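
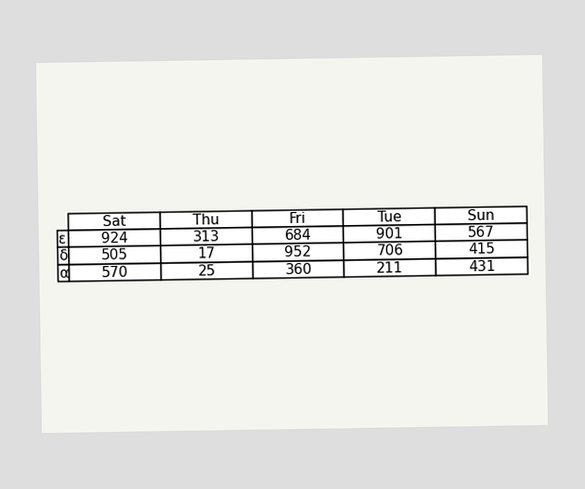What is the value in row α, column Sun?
The (α, Sun) cell reads 431.

431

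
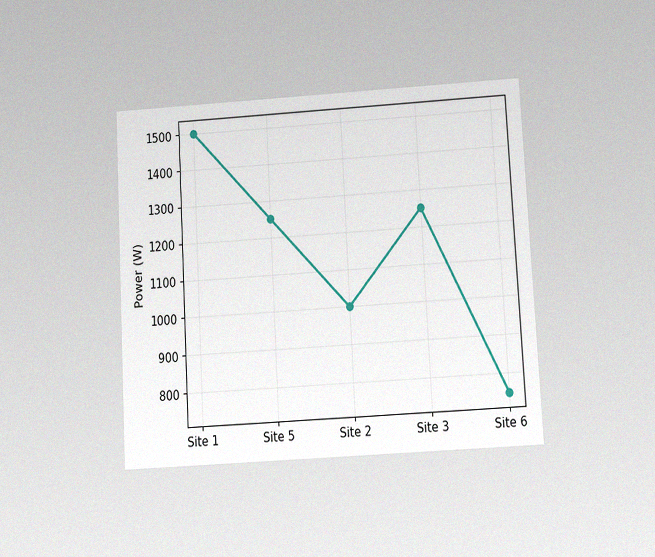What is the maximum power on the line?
1500W

The chart is tilted about 3° counter-clockwise and viewed at a slight angle, with some photo noise. The highest point is at Site 1, and reading across to the y-axis gives 1500W.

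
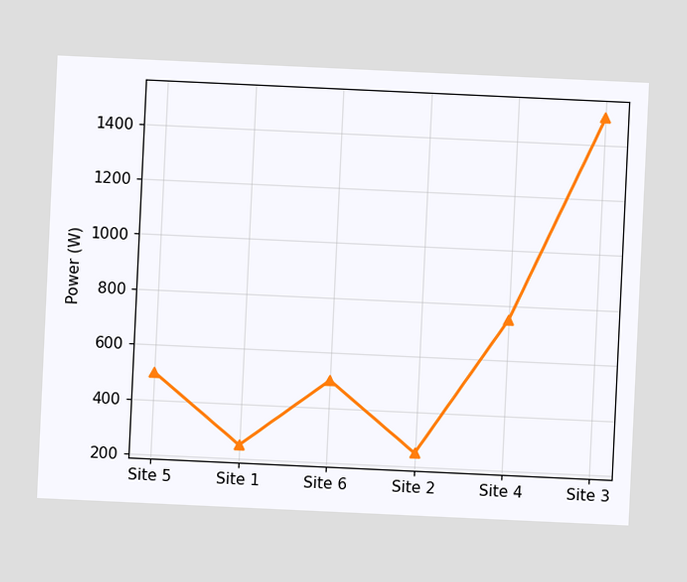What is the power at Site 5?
The chart is tilted about 3° clockwise. At Site 5, the line is at 500W.

500W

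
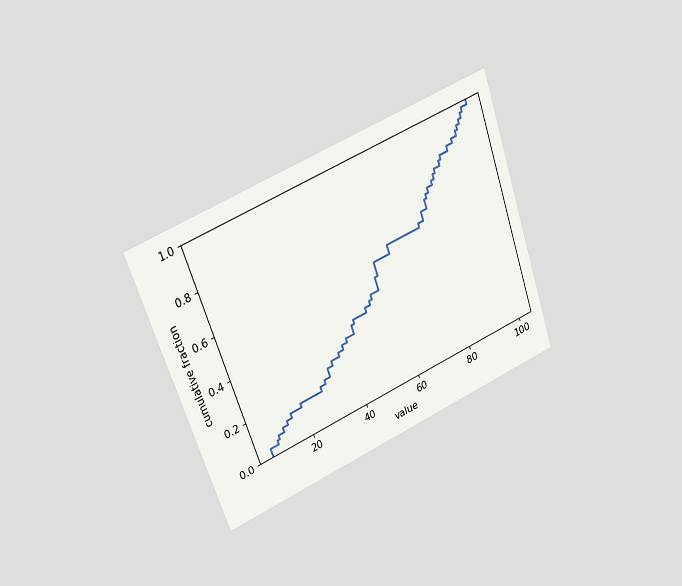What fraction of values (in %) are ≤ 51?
42%

The chart is tilted about 19° counter-clockwise and viewed slightly from the left. At x=51 the ECDF step is at 42%.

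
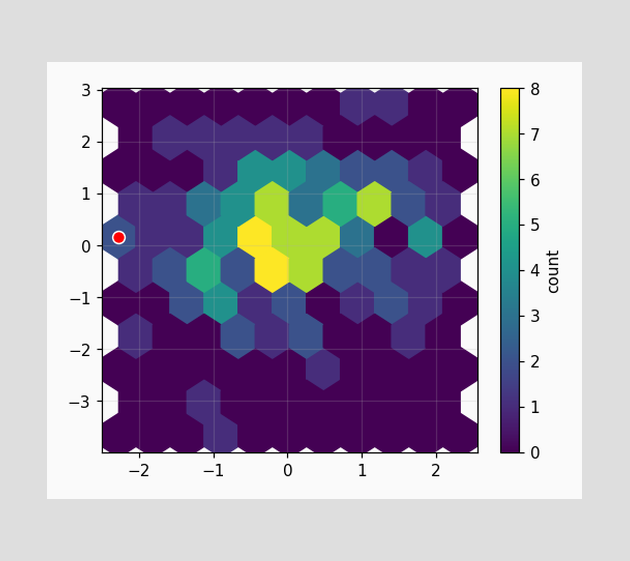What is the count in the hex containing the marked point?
2

The marked hex reads 2 on the colorbar.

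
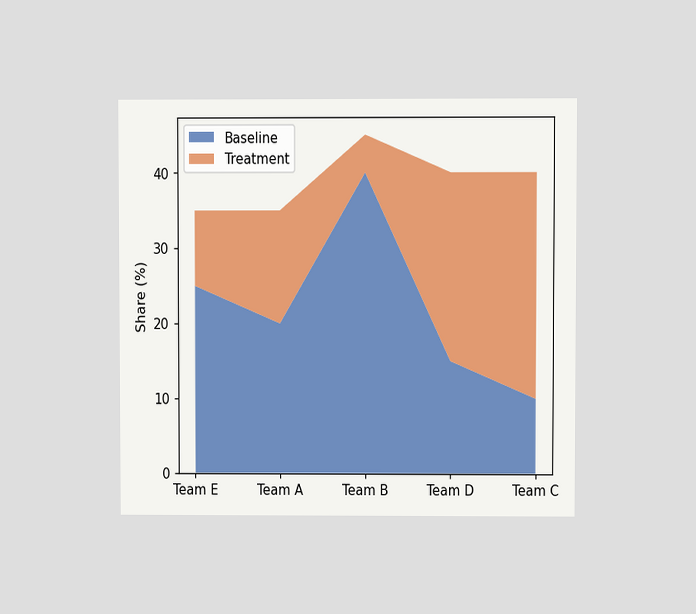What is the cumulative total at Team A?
35%

The chart is viewed at a slight angle. The stacked total at Team A reaches 35%.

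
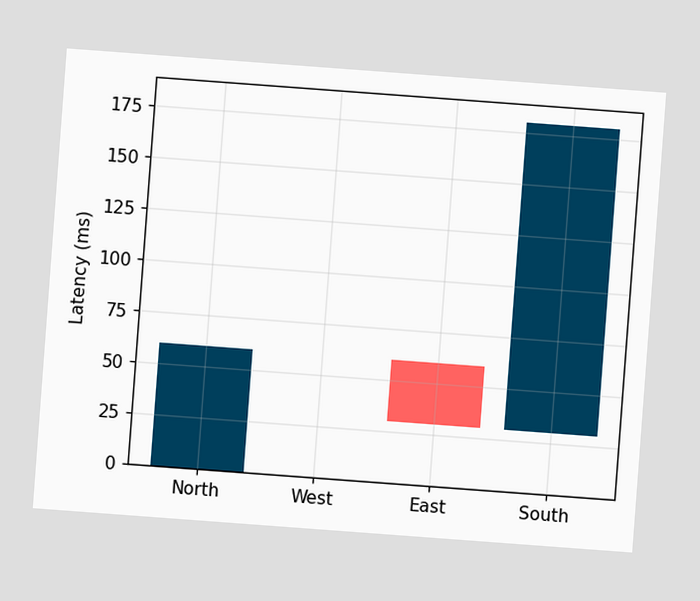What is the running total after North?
60ms

The chart is tilted about 4° clockwise. After North the running total reaches 60ms.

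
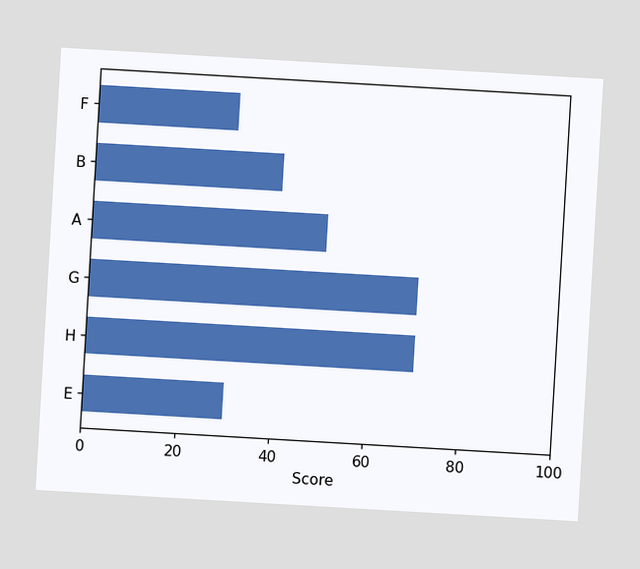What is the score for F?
30

The chart is tilted about 3° clockwise. Reading along the chart's x-axis, the F bar reaches 30.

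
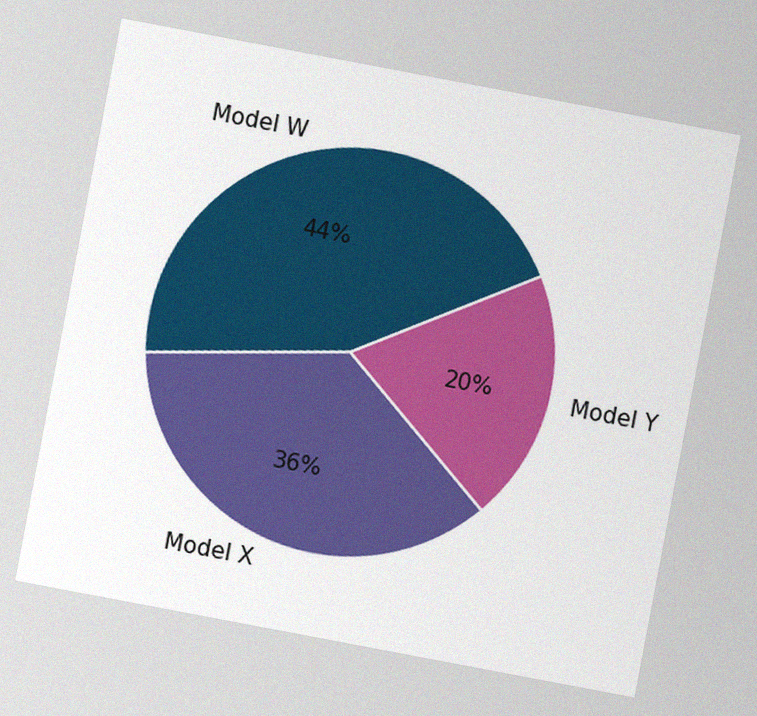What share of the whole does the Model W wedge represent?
44%

The chart is tilted about 11° clockwise, with some photo noise. The Model W slice takes up 44% of the pie.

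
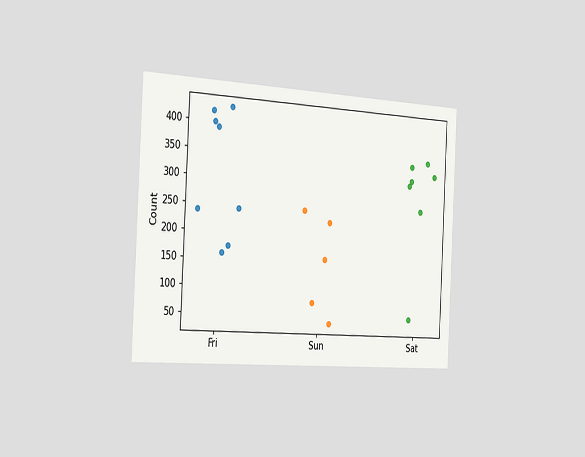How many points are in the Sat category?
The chart is tilted about 3° clockwise and viewed slightly from the left. Counting the markers in the Sat column gives 7.

7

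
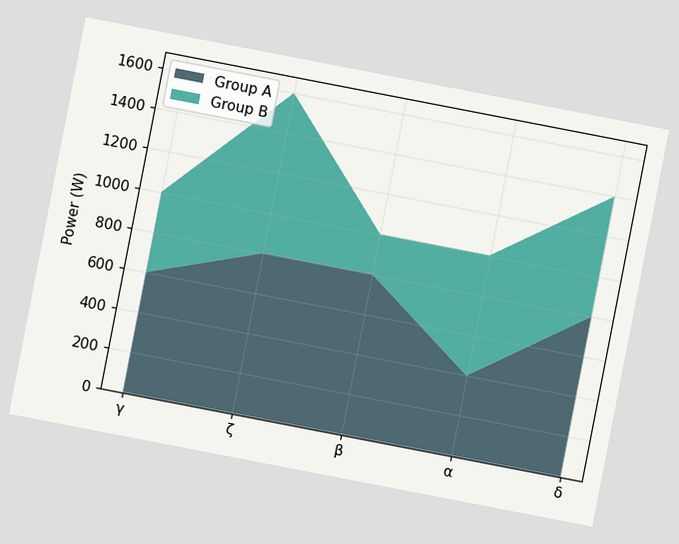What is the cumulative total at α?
1000W

The chart is tilted about 11° clockwise. The stacked total at α reaches 1000W.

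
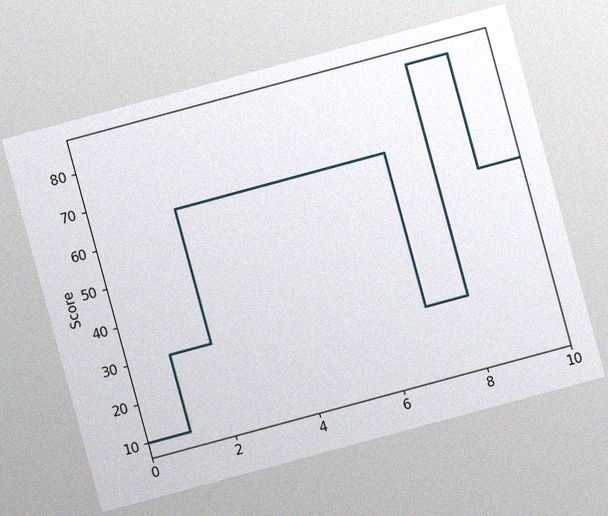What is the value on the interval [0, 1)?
The chart is tilted about 15° counter-clockwise, with some photo noise. On [0, 1) the step sits at 10.

10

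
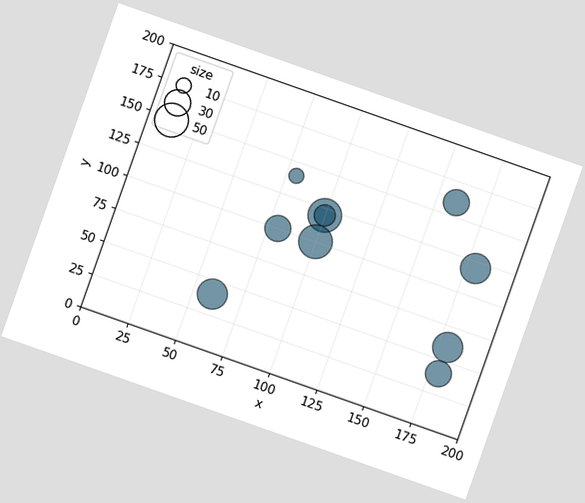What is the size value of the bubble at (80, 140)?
10

The chart is tilted about 19° clockwise. Matching the bubble at (80, 140) against the size legend gives 10.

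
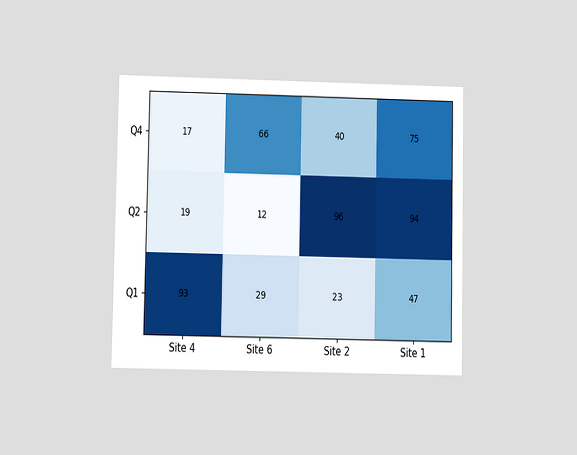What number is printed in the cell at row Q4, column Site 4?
17

The chart is viewed at a slight angle. The (Q4, Site 4) cell reads 17.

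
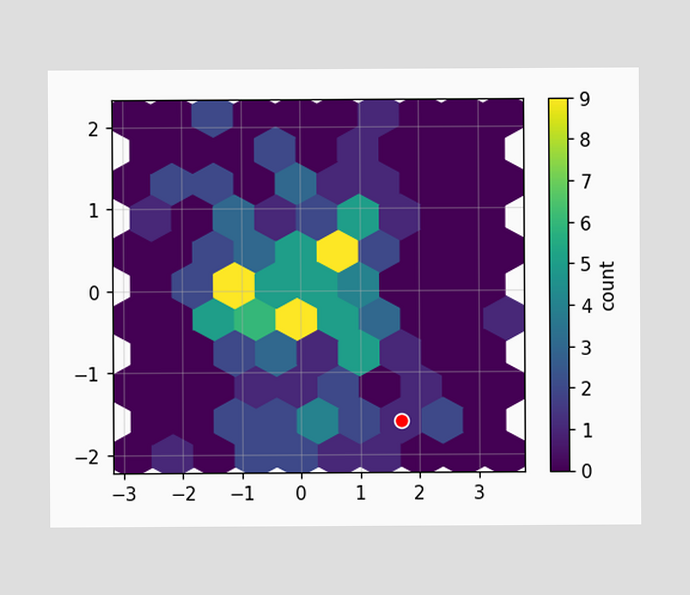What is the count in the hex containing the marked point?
The marked hex reads 1 on the colorbar.

1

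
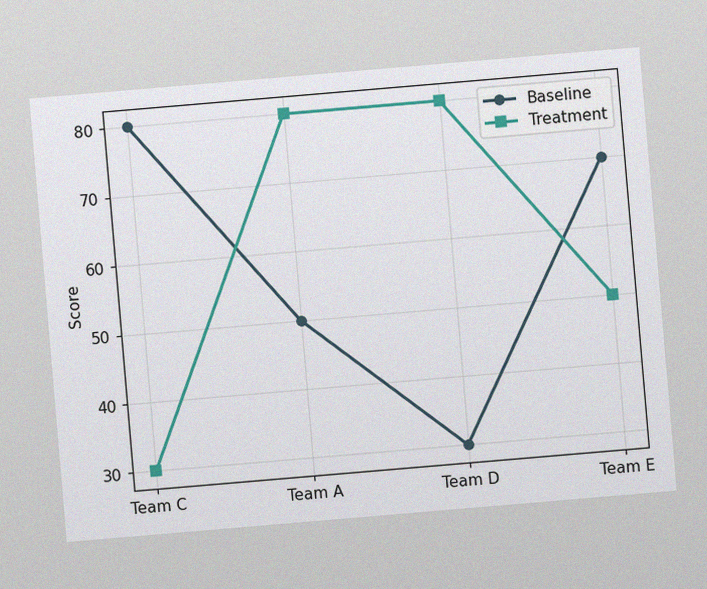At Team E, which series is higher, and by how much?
Baseline, by 20

The chart is tilted about 5° counter-clockwise, with some photo noise. At Team E, Baseline sits above the other line by 20.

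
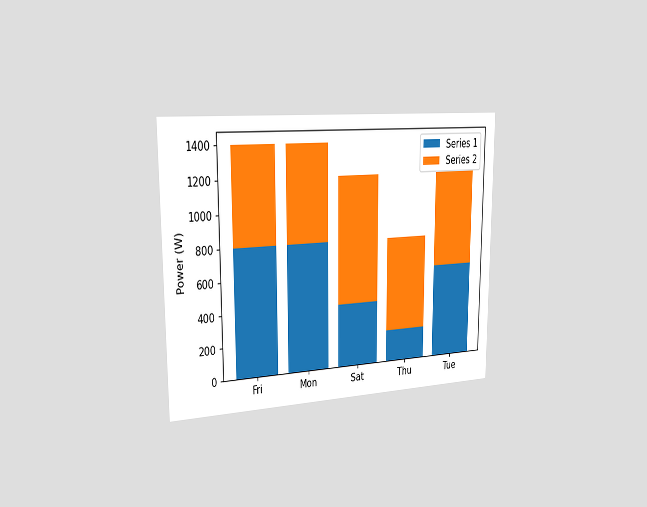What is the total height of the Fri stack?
The chart is viewed slightly from the left. The Fri stack's top reaches 1400W on the y-axis.

1400W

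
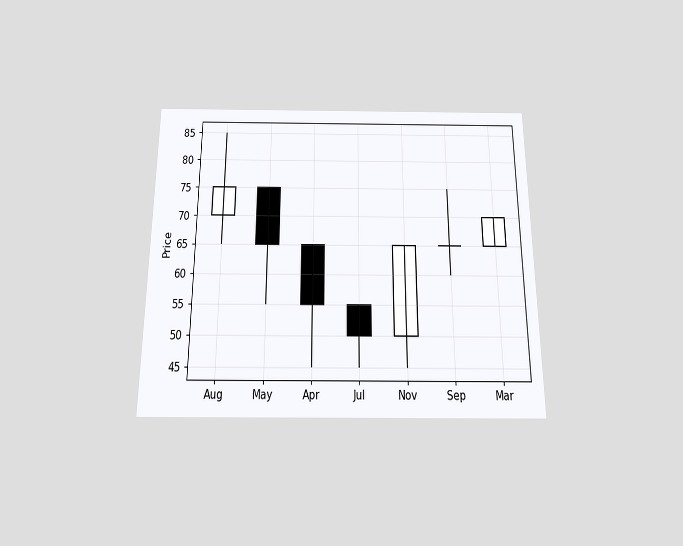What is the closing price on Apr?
The chart is viewed slightly from below. The Apr candle closes at 55.

55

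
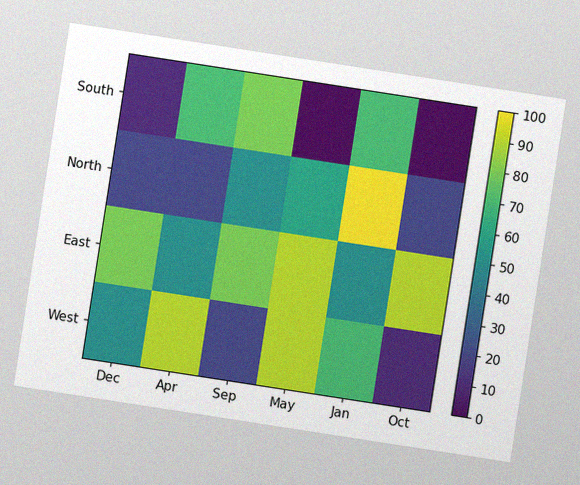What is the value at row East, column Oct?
The chart is tilted about 9° clockwise, with some photo noise. Matching cell (East, Oct) against the colorbar gives 90.

90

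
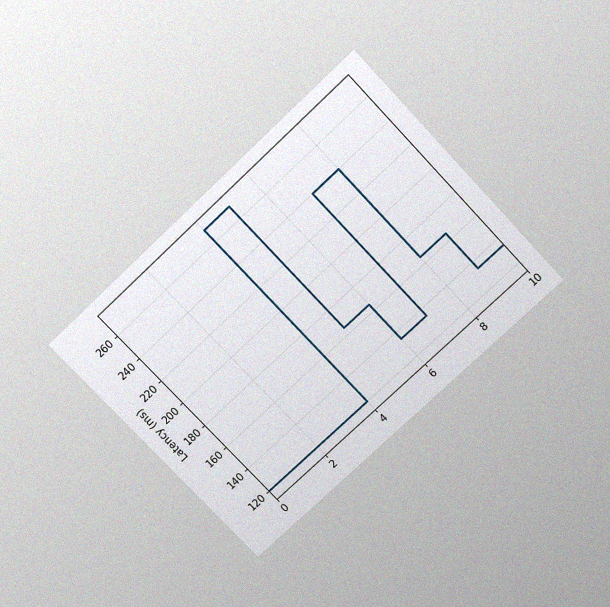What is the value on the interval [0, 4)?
The chart is tilted about 43° counter-clockwise and viewed slightly from above, with some photo noise. On [0, 4) the step sits at 120ms.

120ms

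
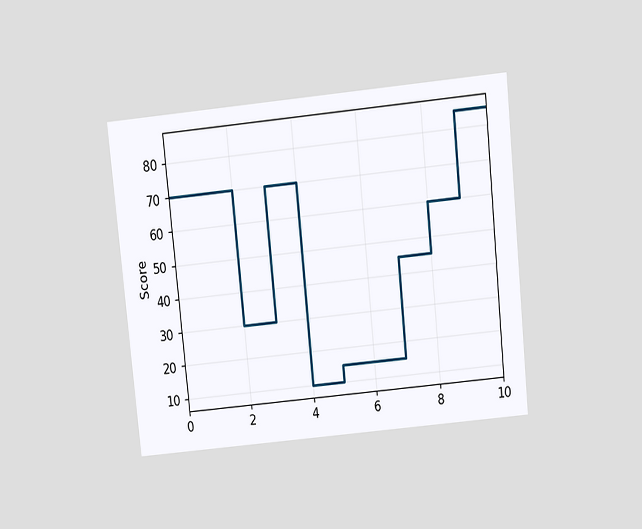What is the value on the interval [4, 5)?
The chart is tilted about 6° counter-clockwise and viewed slightly from above. On [4, 5) the step sits at 10.

10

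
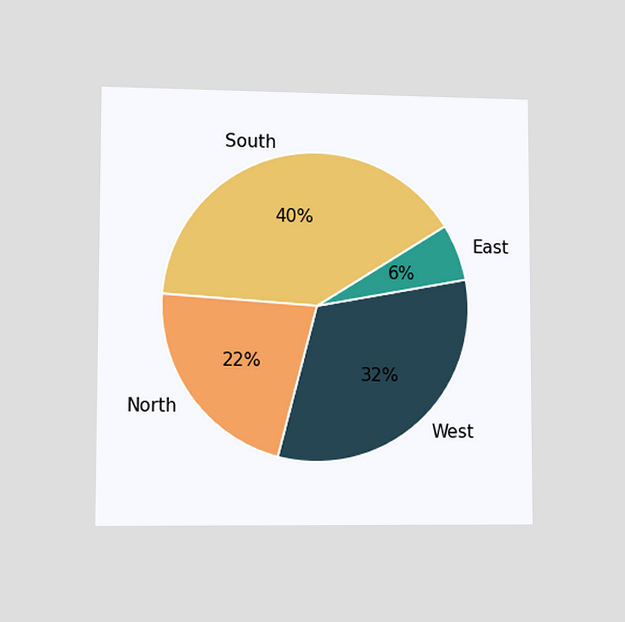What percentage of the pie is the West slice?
The chart is viewed at a slight angle. The West slice takes up 32% of the pie.

32%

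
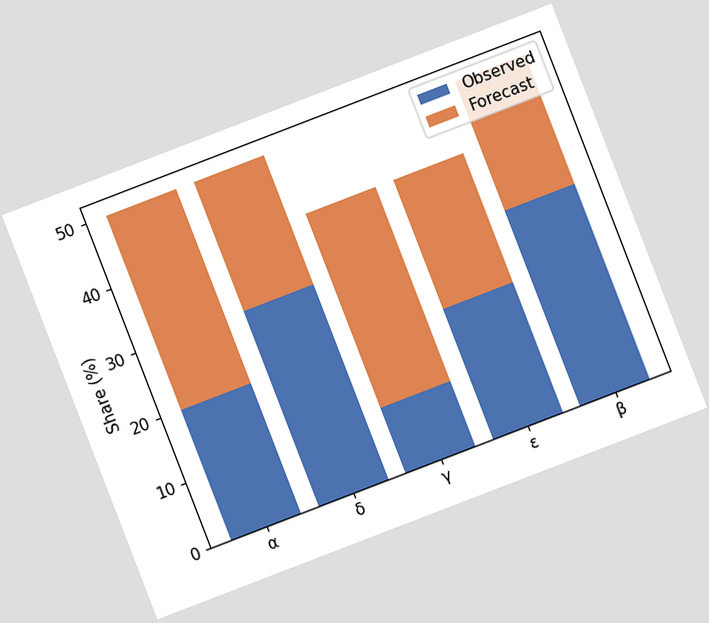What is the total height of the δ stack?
The chart is tilted about 21° counter-clockwise. The δ stack's top reaches 50% on the y-axis.

50%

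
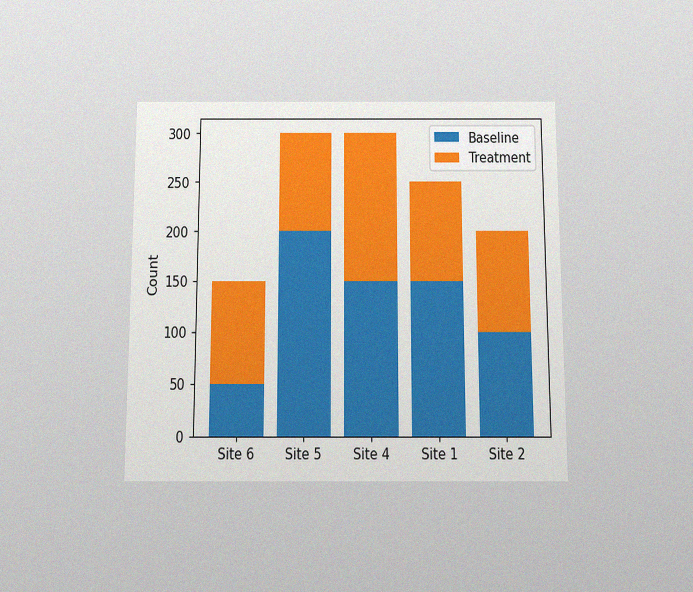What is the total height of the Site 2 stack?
The chart is viewed slightly from below, with some photo noise. The Site 2 stack's top reaches 200 on the y-axis.

200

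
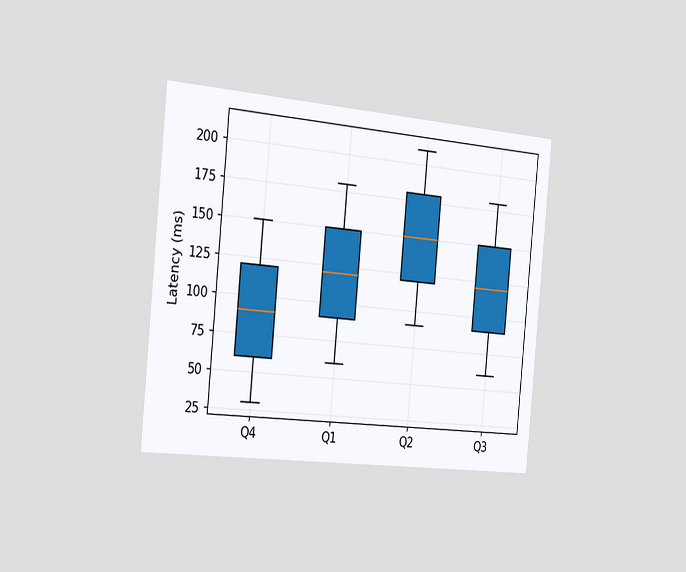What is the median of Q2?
The chart is tilted about 5° clockwise and viewed slightly from the left. The median line in the Q2 box sits at 150ms.

150ms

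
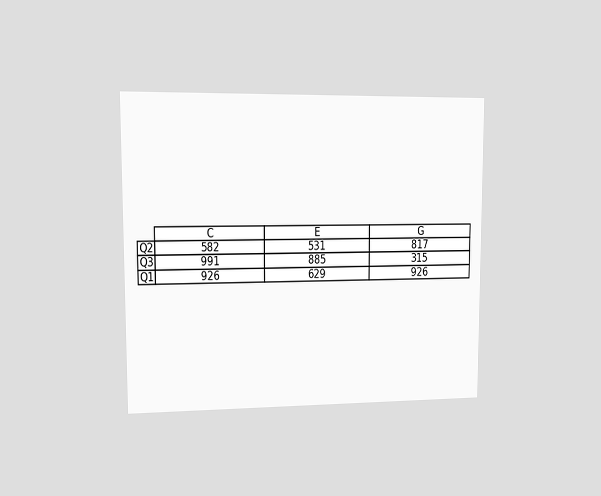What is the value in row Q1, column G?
The chart is viewed at a slight angle. The (Q1, G) cell reads 926.

926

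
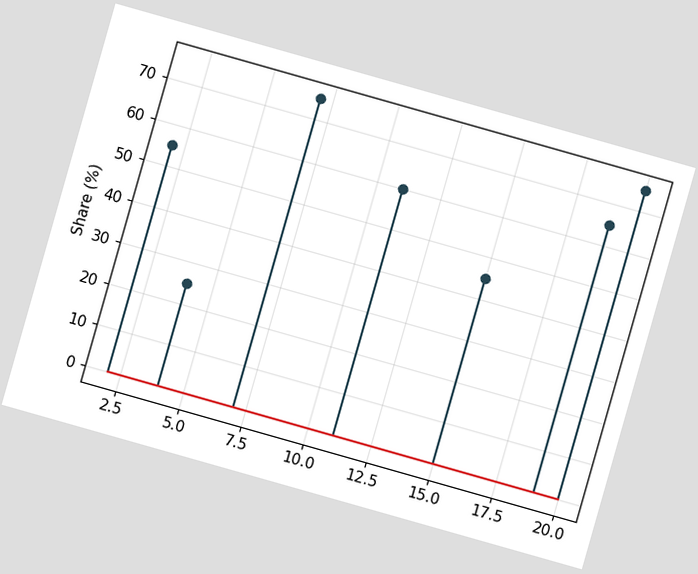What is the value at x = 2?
The chart is tilted about 16° clockwise. The stem at x=2 reaches 55%.

55%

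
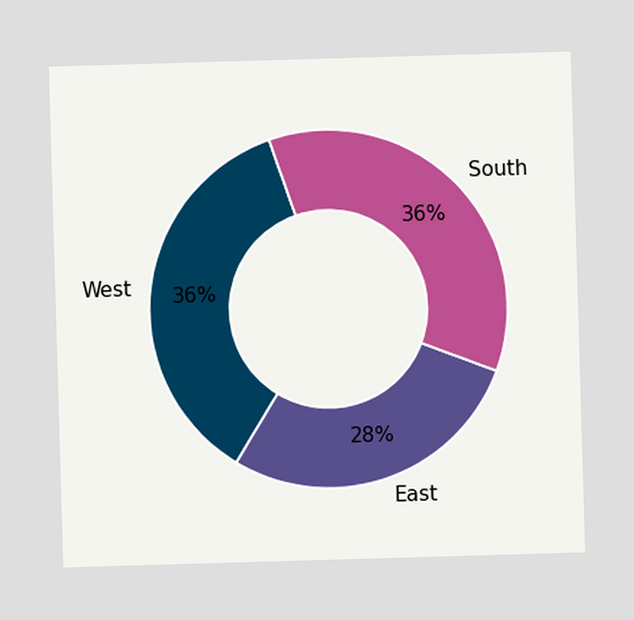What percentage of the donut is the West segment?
The West segment takes up 36% of the ring.

36%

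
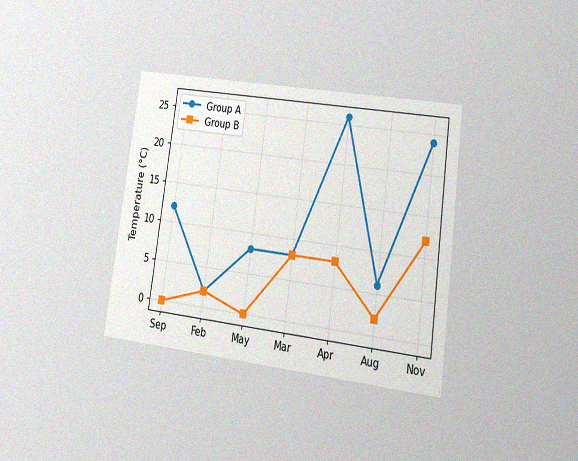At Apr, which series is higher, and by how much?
Group A, by 18°C

The chart is tilted about 8° clockwise and viewed at a slight angle, with some photo noise. At Apr, Group A sits above the other line by 18°C.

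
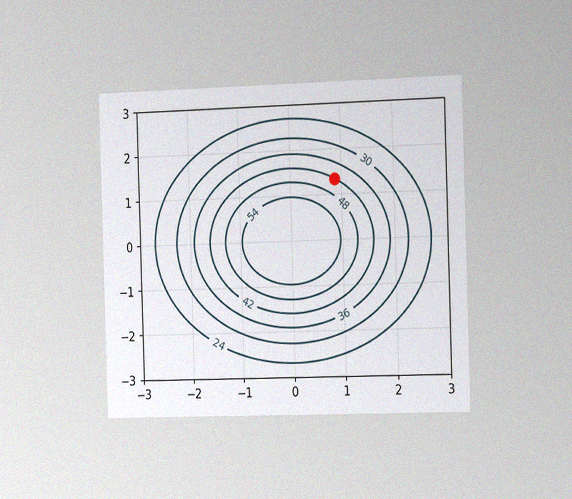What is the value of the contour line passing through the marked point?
42

The chart is viewed slightly from the right, with some photo noise. The marked point sits on the contour labelled 42.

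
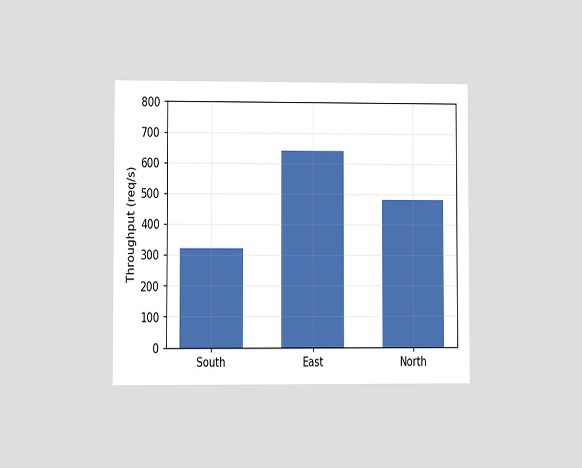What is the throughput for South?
320req/s

The chart is viewed at a slight angle. Reading along the chart's y-axis, the South bar reaches 320req/s.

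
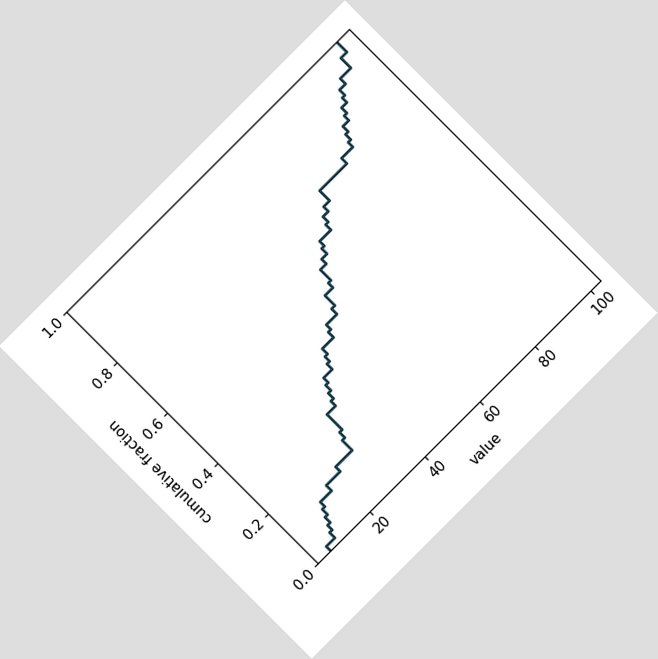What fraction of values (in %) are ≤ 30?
28%

The chart is tilted about 45° counter-clockwise. At x=30 the ECDF step is at 28%.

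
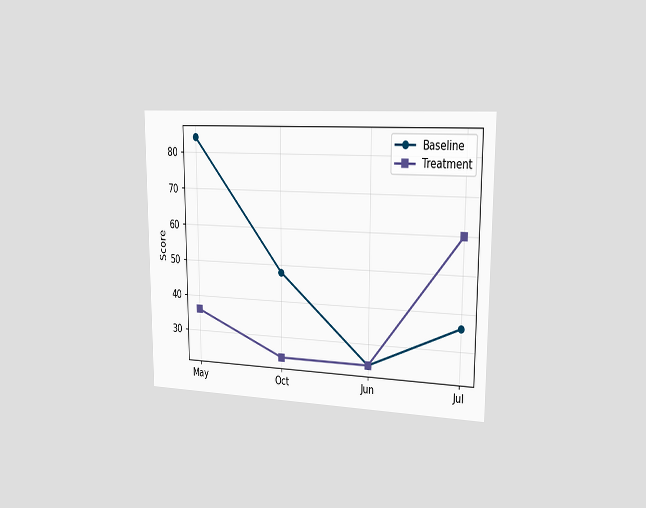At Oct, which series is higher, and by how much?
The chart is viewed slightly from the right. At Oct, Baseline sits above the other line by 24.

Baseline, by 24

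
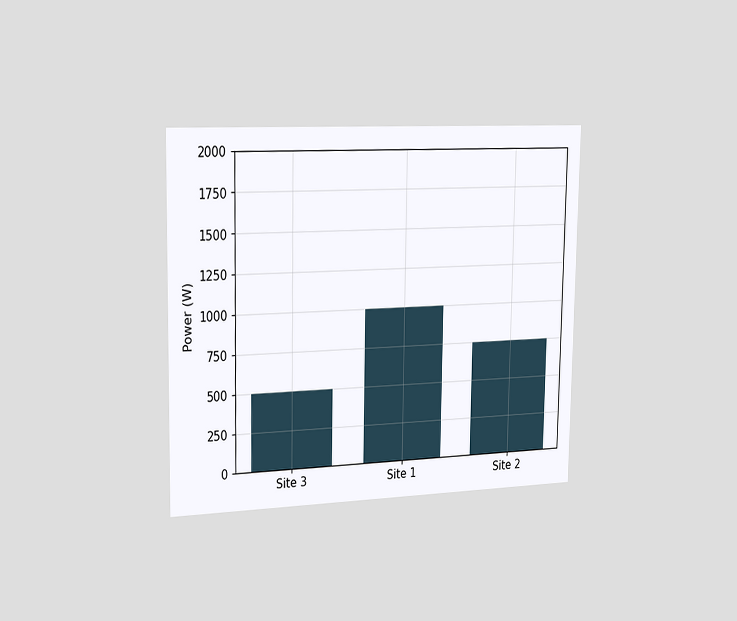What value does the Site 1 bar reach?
The chart is viewed slightly from the left. Reading along the chart's y-axis, the Site 1 bar reaches 1000W.

1000W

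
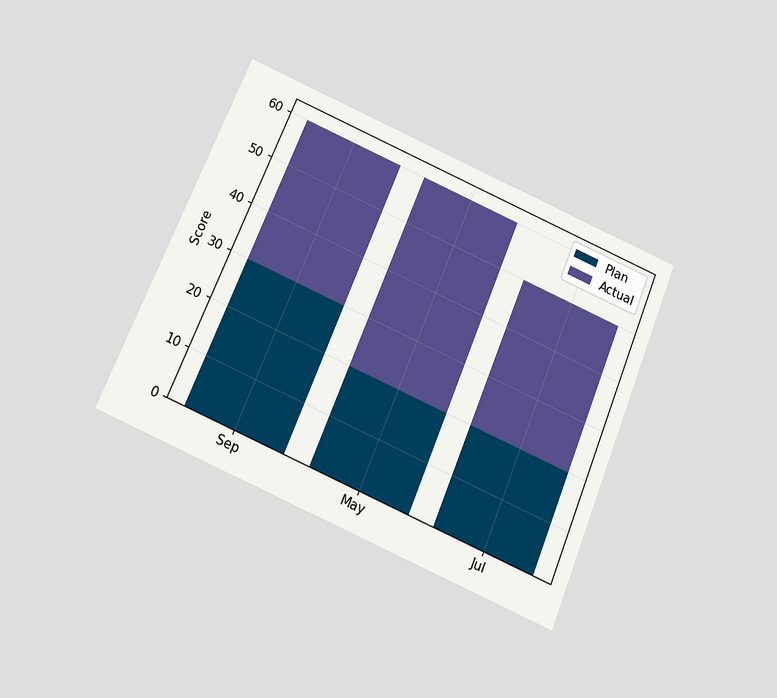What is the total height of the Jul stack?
The chart is tilted about 23° clockwise and viewed slightly from below. The Jul stack's top reaches 50 on the y-axis.

50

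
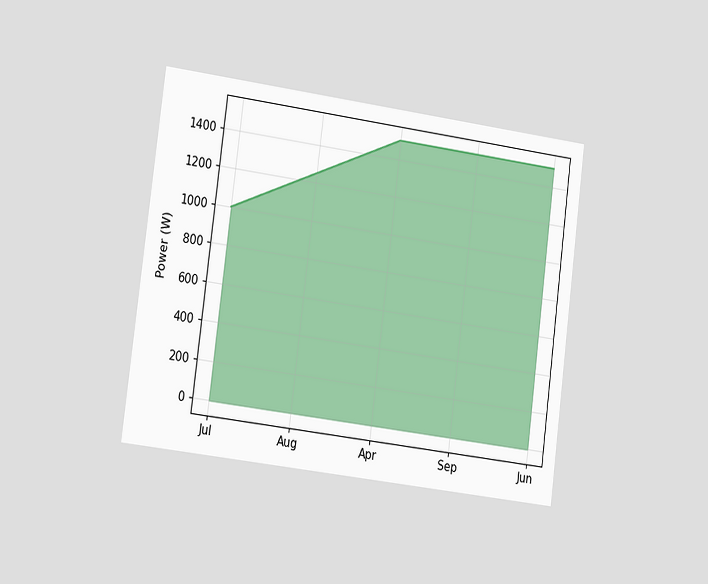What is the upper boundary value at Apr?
1500W

The chart is tilted about 7° clockwise and viewed slightly from the left. At Apr the upper boundary is at 1500W.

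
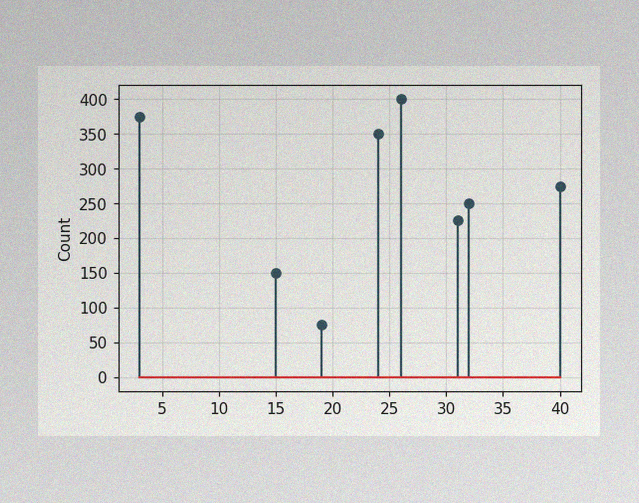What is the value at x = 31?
225

The image has some photo noise and uneven lighting. The stem at x=31 reaches 225.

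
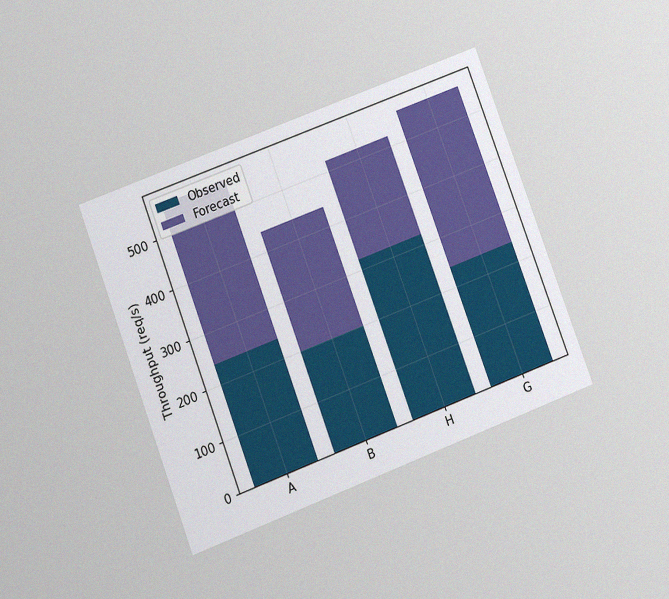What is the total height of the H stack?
The chart is tilted about 21° counter-clockwise and viewed at a slight angle, with some photo noise. The H stack's top reaches 520req/s on the y-axis.

520req/s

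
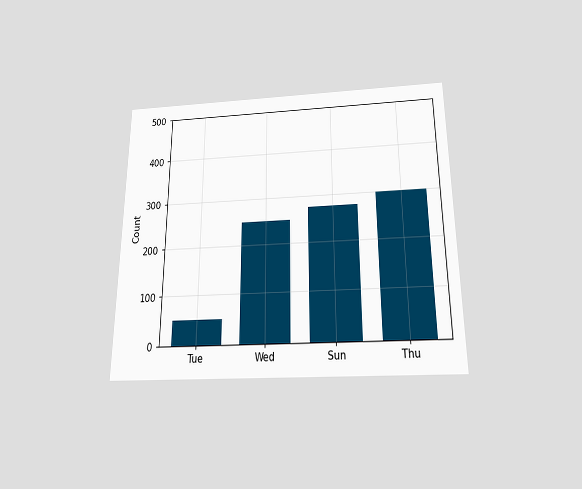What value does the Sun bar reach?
The chart is viewed slightly from below. Reading along the chart's y-axis, the Sun bar reaches 275.

275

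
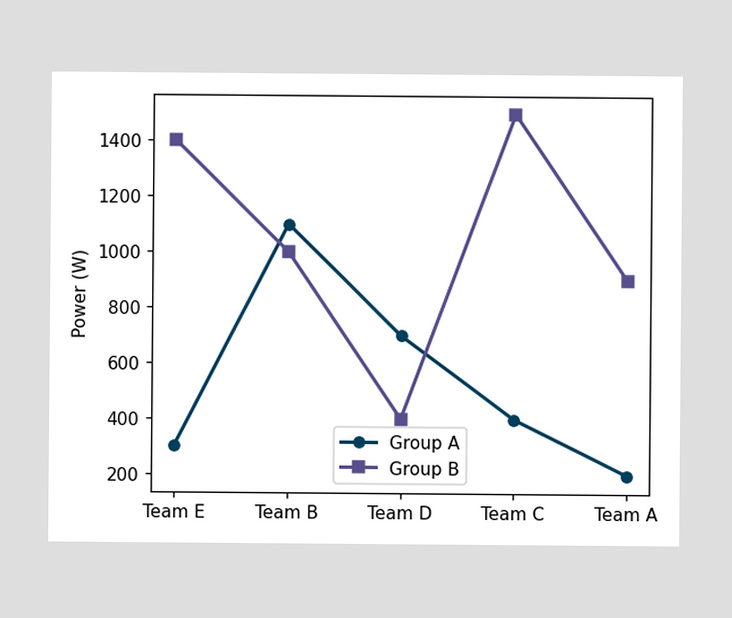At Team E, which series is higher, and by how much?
Group B, by 1100W

At Team E, Group B sits above the other line by 1100W.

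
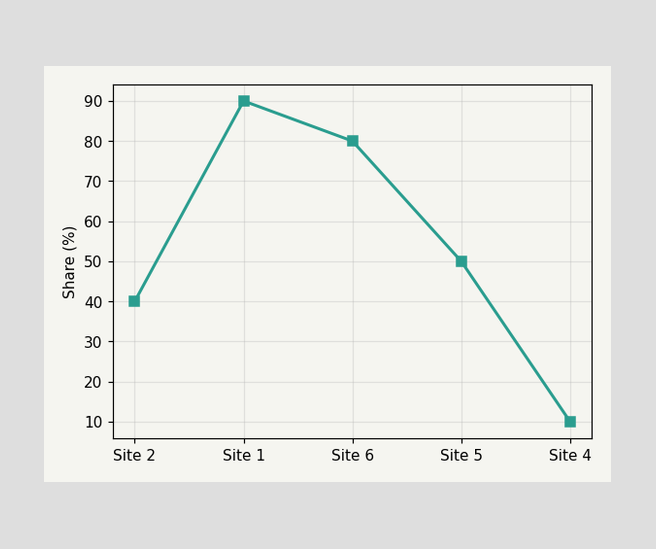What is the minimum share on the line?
The lowest point is at Site 4, and reading across to the y-axis gives 10%.

10%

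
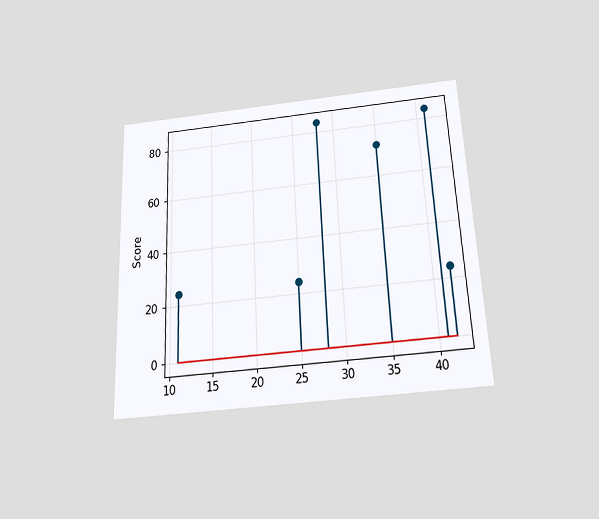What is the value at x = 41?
84

The chart is tilted about 3° counter-clockwise and viewed slightly from below. The stem at x=41 reaches 84.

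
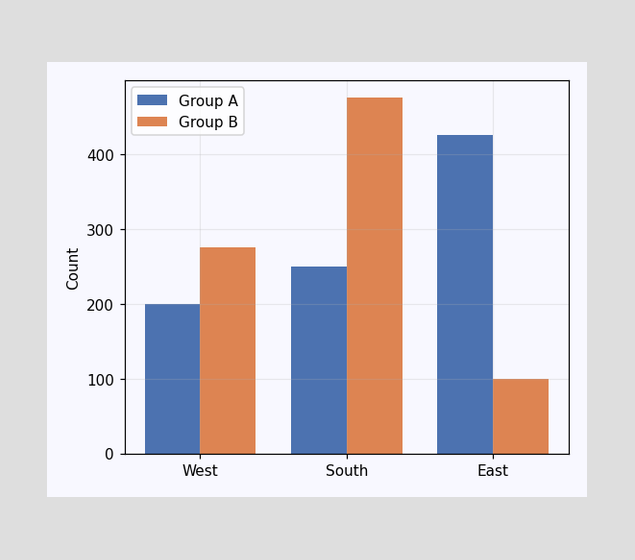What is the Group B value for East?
The Group B bar at East reaches 100 on the y-axis.

100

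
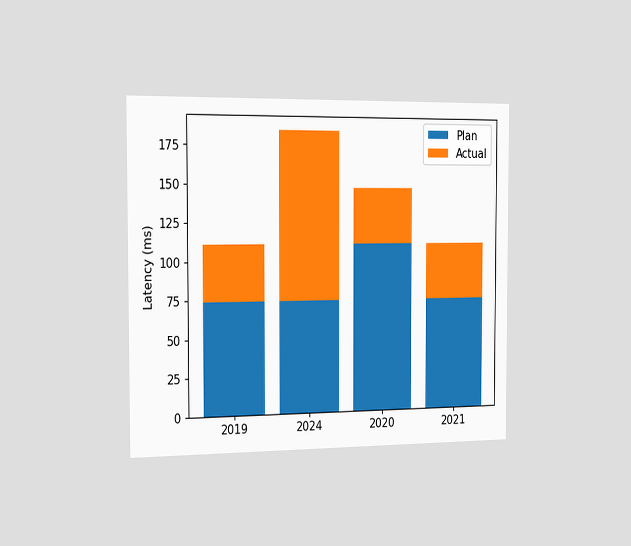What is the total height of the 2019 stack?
111ms

The chart is viewed slightly from the left. The 2019 stack's top reaches 111ms on the y-axis.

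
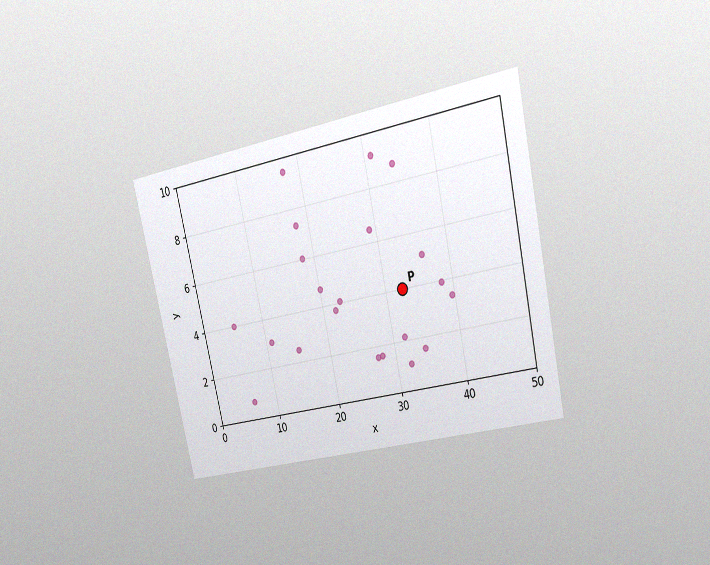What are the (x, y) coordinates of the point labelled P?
The chart is tilted about 12° counter-clockwise and viewed slightly from the right, with some photo noise. Following the gridlines from P to each axis, P sits at (32.5, 4).

(32.5, 4)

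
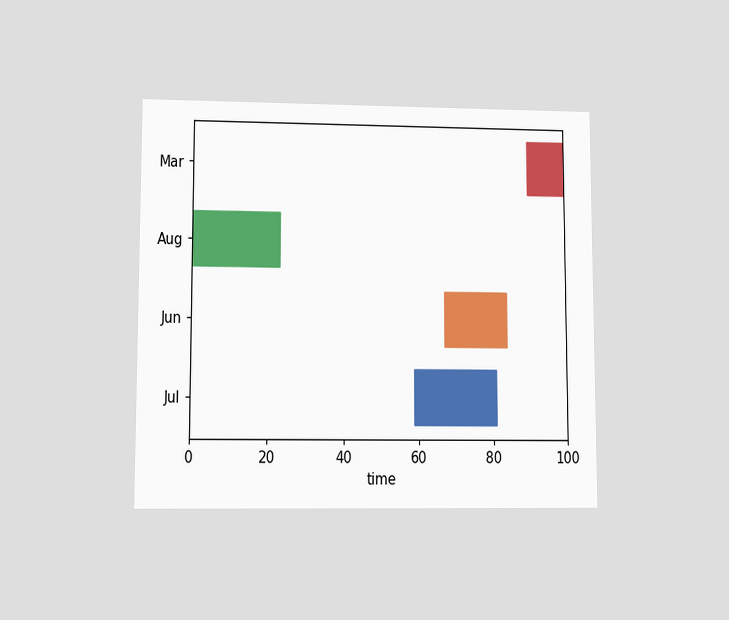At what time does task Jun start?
67

The chart is viewed at a slight angle. The Jun bar begins at t=67.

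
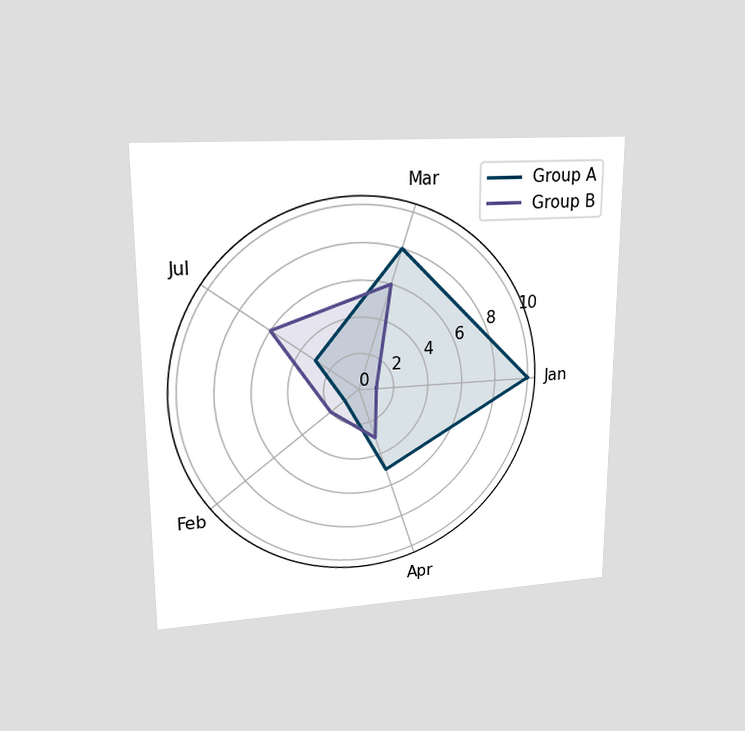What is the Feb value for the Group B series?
2

The chart is viewed at a slight angle. On the Feb axis, Group B reaches 2.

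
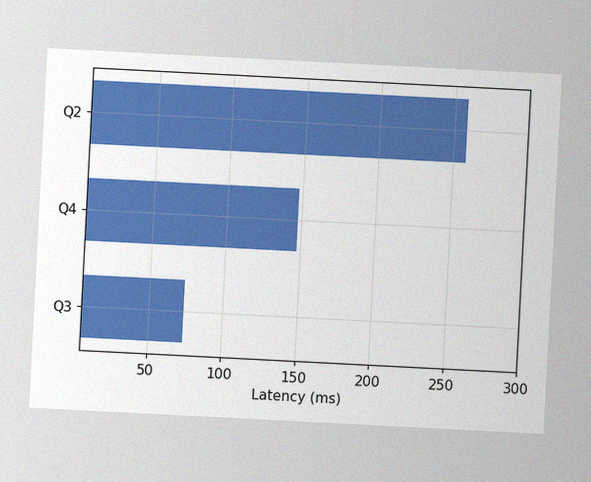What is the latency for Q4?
148ms

The chart is tilted about 3° clockwise, with some photo noise. Reading along the chart's x-axis, the Q4 bar reaches 148ms.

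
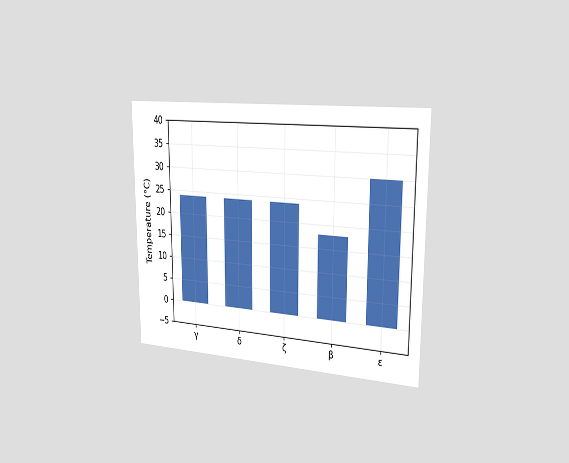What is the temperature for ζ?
24°C

The chart is viewed slightly from the right. Reading along the chart's y-axis, the ζ bar reaches 24°C.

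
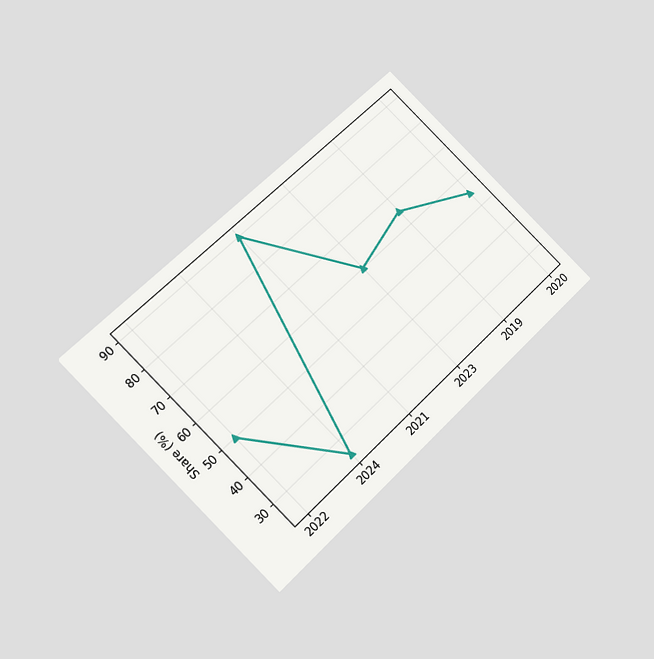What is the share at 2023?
The chart is tilted about 45° counter-clockwise and viewed at a slight angle. At 2023, the line is at 60%.

60%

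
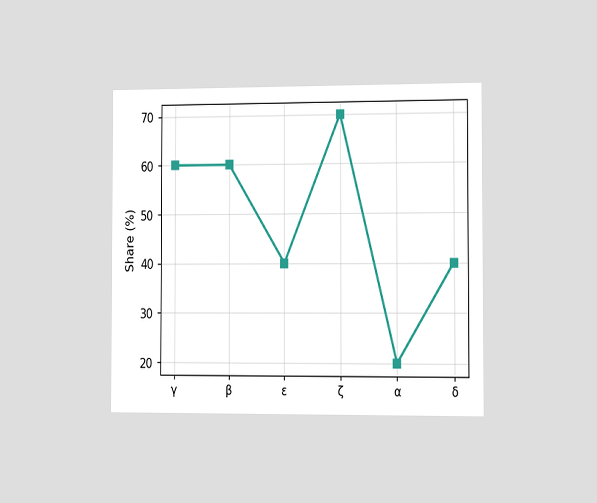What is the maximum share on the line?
The chart is viewed slightly from the right. The highest point is at ζ, and reading across to the y-axis gives 70%.

70%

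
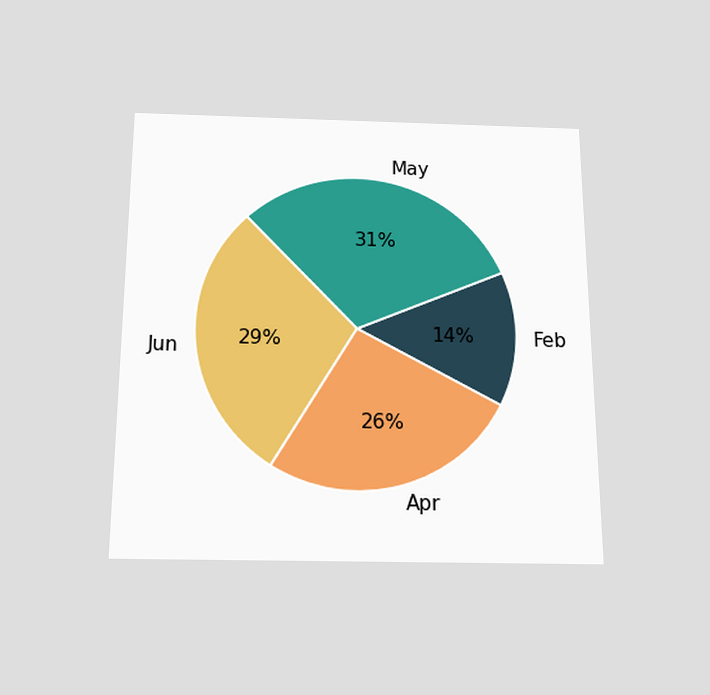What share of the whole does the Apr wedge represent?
The chart is viewed slightly from below. The Apr slice takes up 26% of the pie.

26%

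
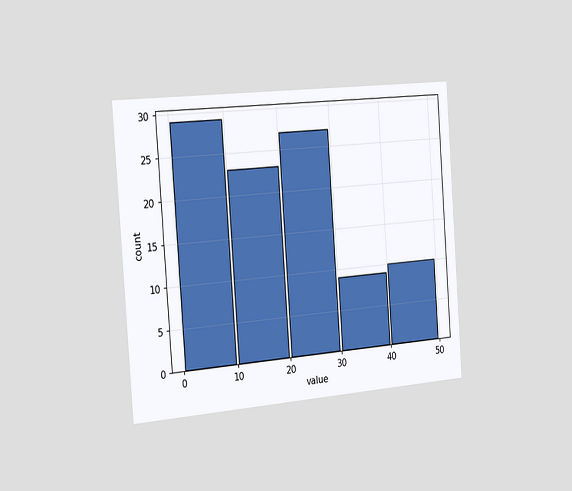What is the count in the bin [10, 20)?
The chart is tilted about 4° counter-clockwise and viewed slightly from the left. The [10, 20) bin has height 23.

23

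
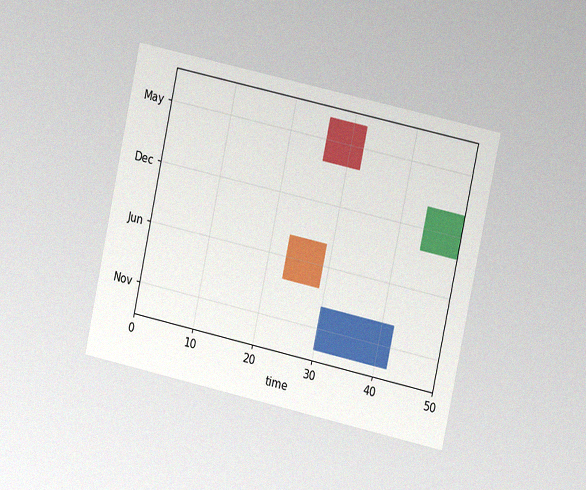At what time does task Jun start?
23

The chart is tilted about 12° clockwise and viewed slightly from the right, with some photo noise. The Jun bar begins at t=23.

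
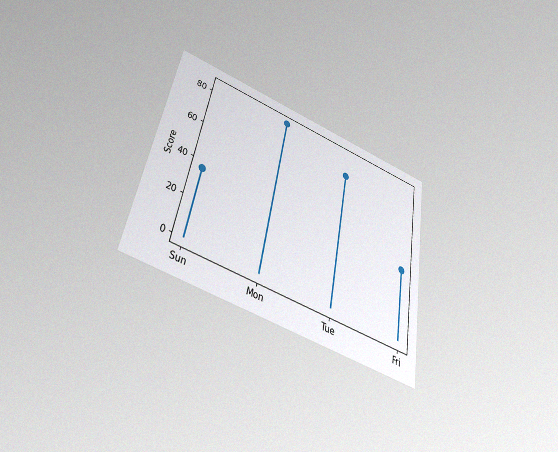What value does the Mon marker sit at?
84

The chart is tilted about 10° clockwise and viewed slightly from below, with some photo noise. The Mon marker sits at 84.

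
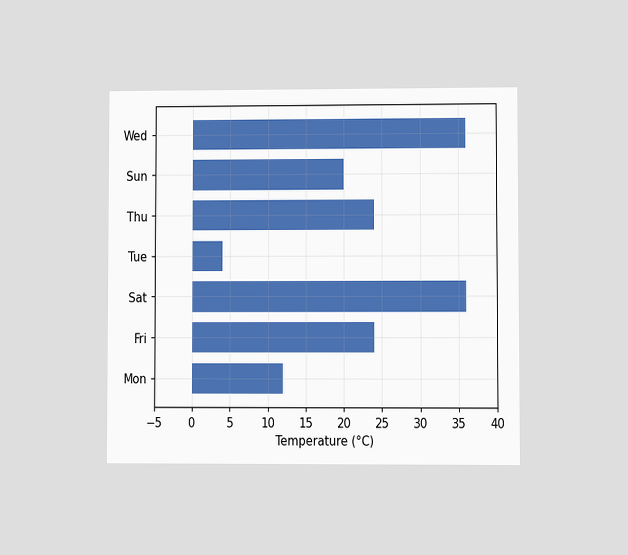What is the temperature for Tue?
4°C

The chart is viewed at a slight angle. Reading along the chart's x-axis, the Tue bar reaches 4°C.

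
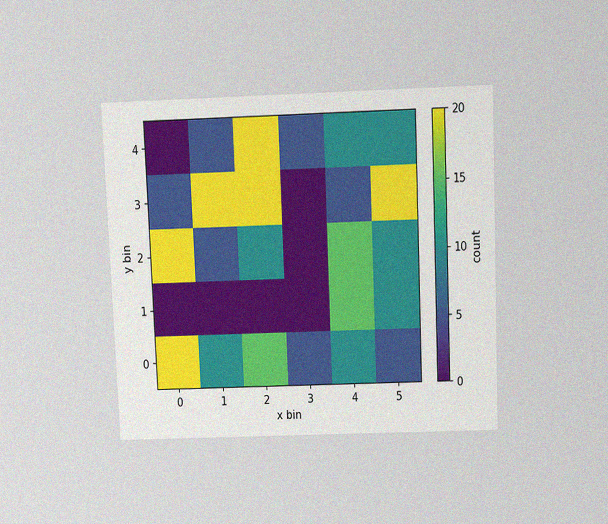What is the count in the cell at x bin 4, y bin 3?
5

The chart is tilted about 2° counter-clockwise and viewed slightly from above, with some photo noise. Matching the cell (4, 3) against the colorbar gives 5.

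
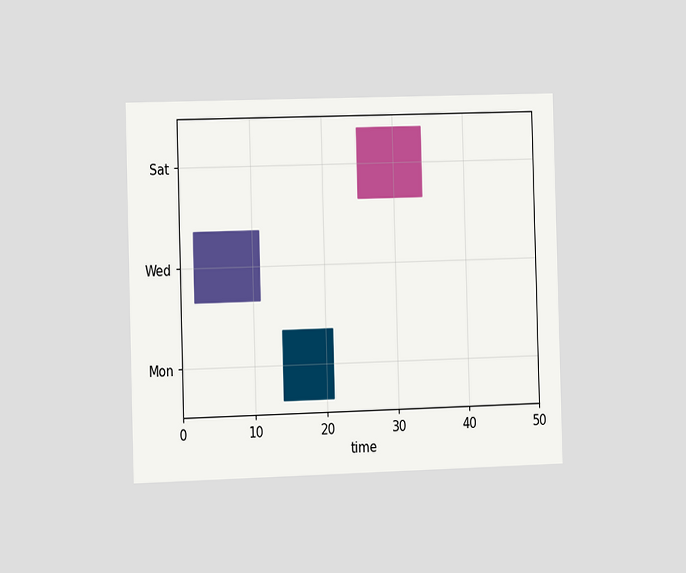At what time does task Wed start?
The chart is viewed at a slight angle. The Wed bar begins at t=2.

2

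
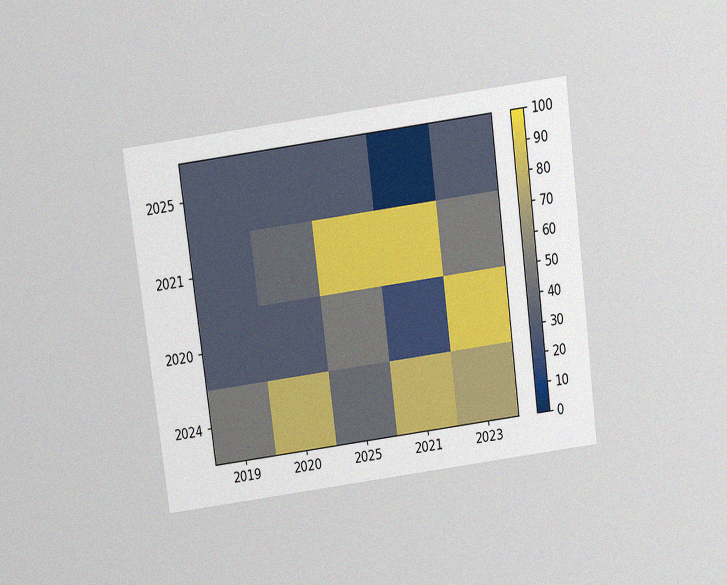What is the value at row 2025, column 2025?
The chart is tilted about 7° counter-clockwise and viewed slightly from above, with some photo noise. Matching cell (2025, 2025) against the colorbar gives 30.

30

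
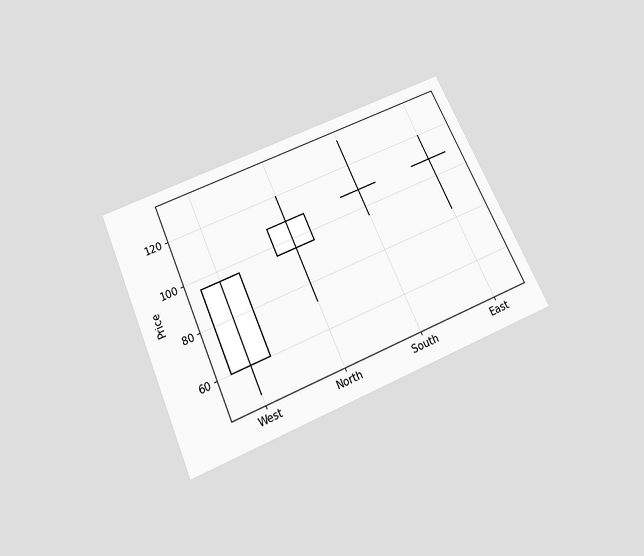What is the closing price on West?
96

The chart is tilted about 24° counter-clockwise and viewed slightly from below. The West candle closes at 96.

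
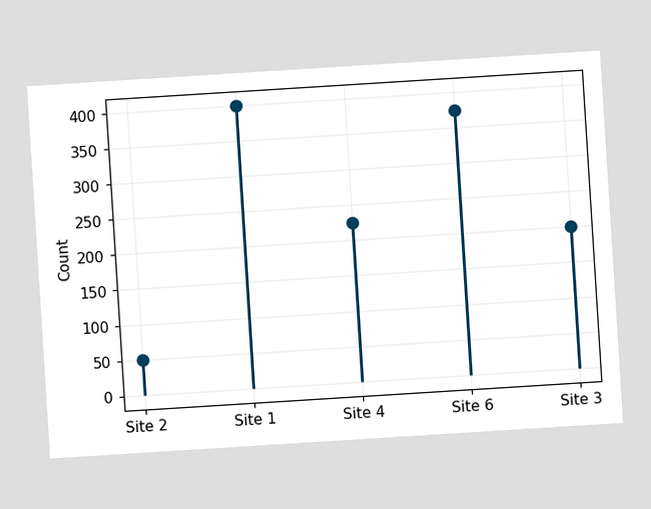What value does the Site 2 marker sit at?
50

The chart is tilted about 4° counter-clockwise. The Site 2 marker sits at 50.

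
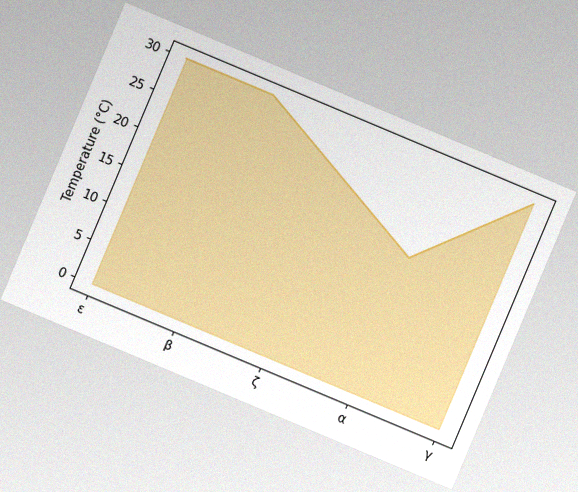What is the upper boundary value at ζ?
The chart is tilted about 23° clockwise, with some photo noise. At ζ the upper boundary is at 24°C.

24°C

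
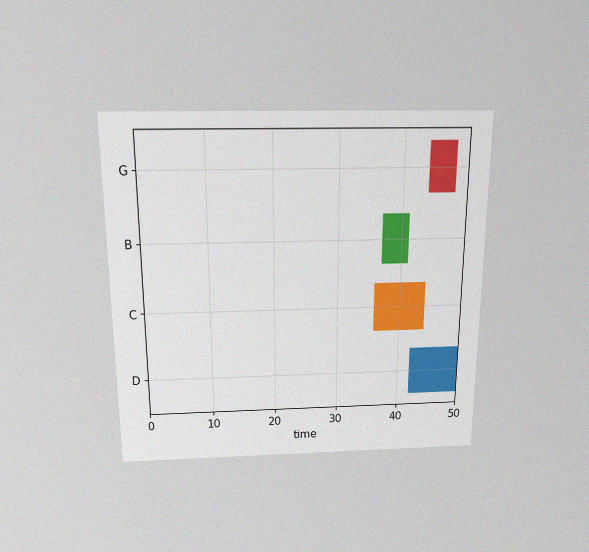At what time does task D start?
42

The chart is viewed slightly from above, with some photo noise. The D bar begins at t=42.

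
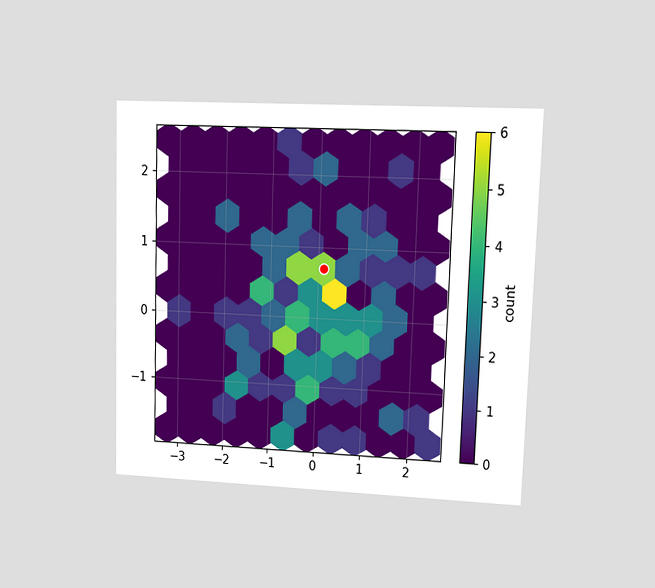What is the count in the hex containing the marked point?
5

The chart is viewed at a slight angle. The marked hex reads 5 on the colorbar.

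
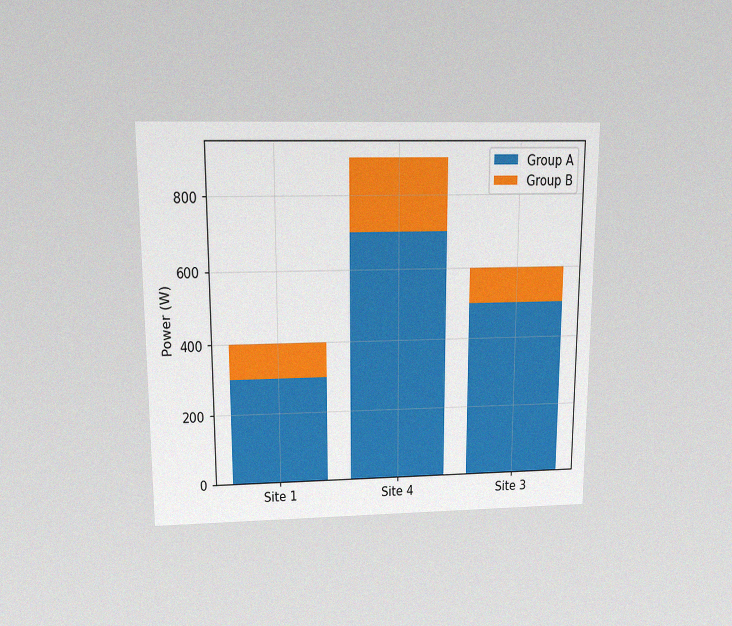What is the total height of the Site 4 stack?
900W

The chart is viewed slightly from above, with some photo noise. The Site 4 stack's top reaches 900W on the y-axis.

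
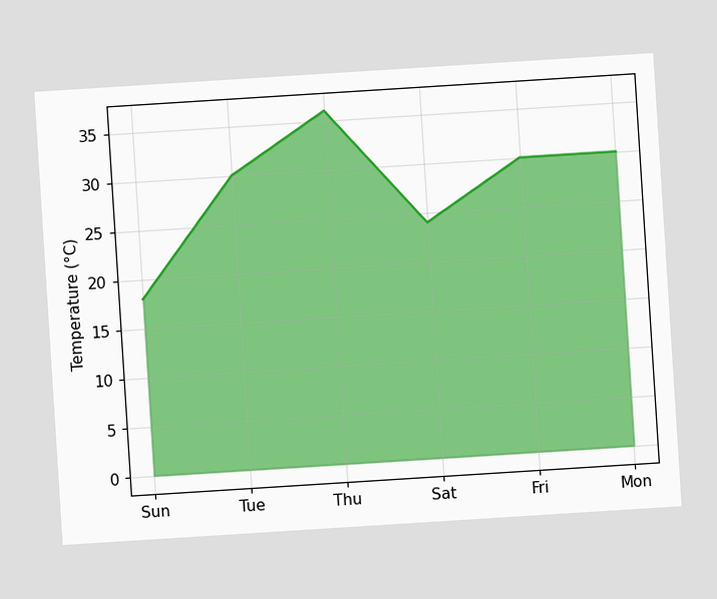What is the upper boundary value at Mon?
30°C

The chart is tilted about 4° counter-clockwise. At Mon the upper boundary is at 30°C.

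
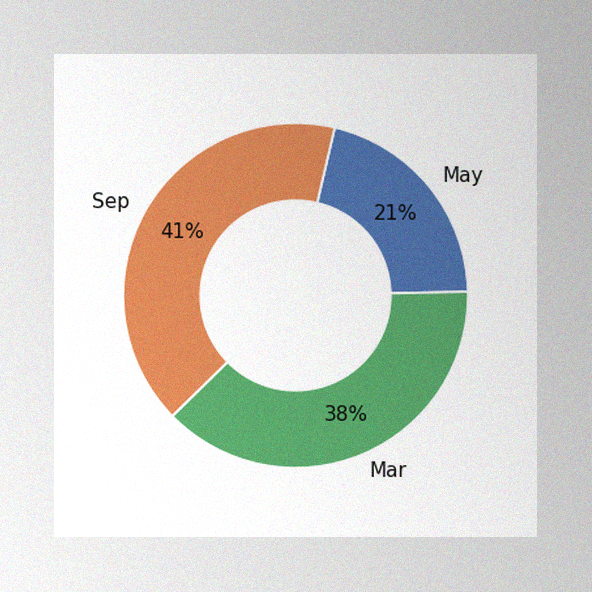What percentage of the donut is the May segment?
The image has some photo noise and uneven lighting. The May segment takes up 21% of the ring.

21%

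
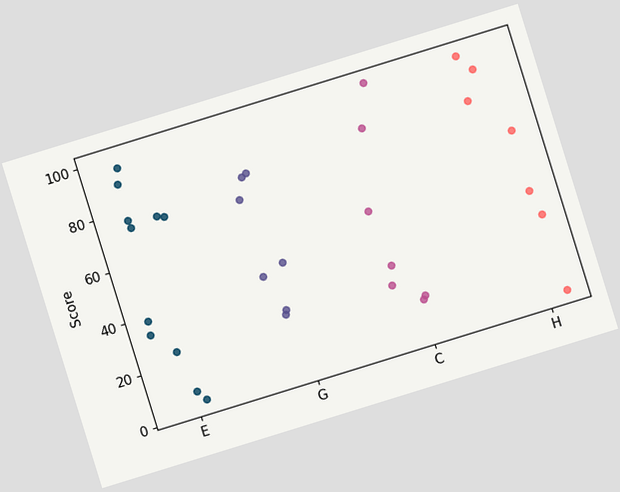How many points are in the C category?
The chart is tilted about 17° counter-clockwise. Counting the markers in the C column gives 7.

7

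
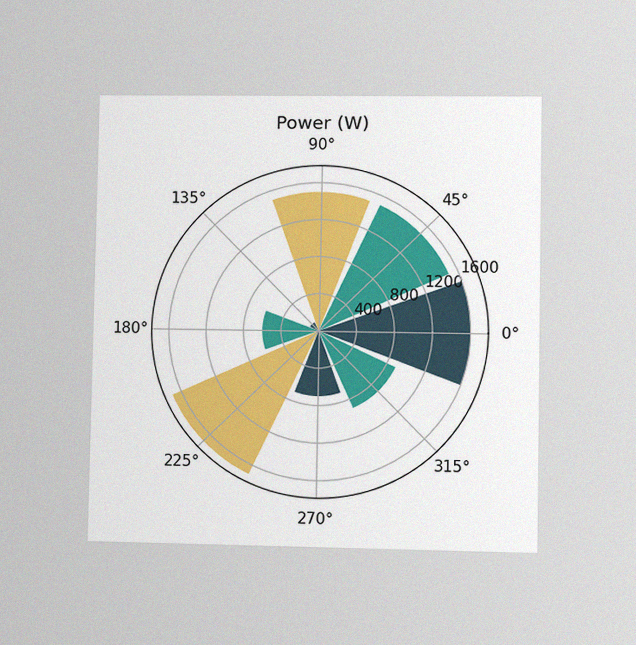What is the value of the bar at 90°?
1500W

The chart is viewed at a slight angle, with some photo noise. The bar at 90° reaches 1500W on the radial axis.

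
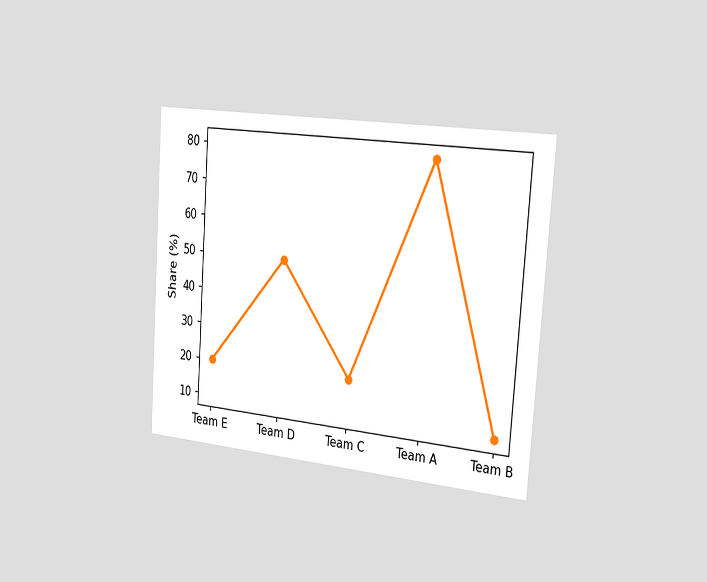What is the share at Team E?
20%

The chart is tilted about 4° clockwise and viewed slightly from the right. At Team E, the line is at 20%.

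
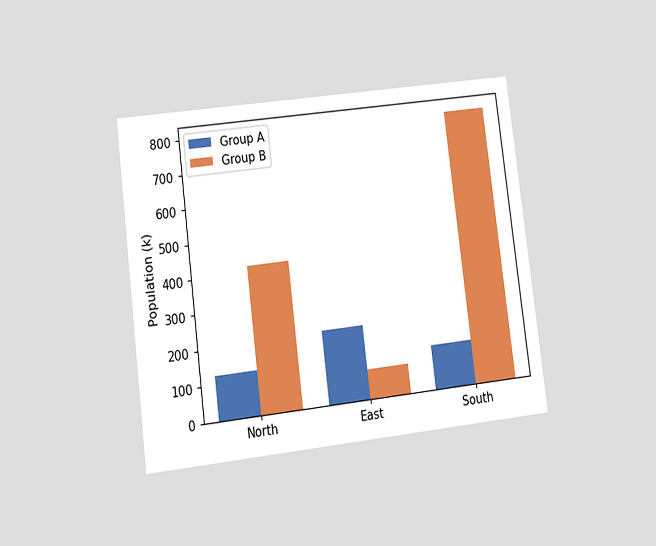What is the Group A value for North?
126k

The chart is tilted about 7° counter-clockwise and viewed at a slight angle. The Group A bar at North reaches 126k on the y-axis.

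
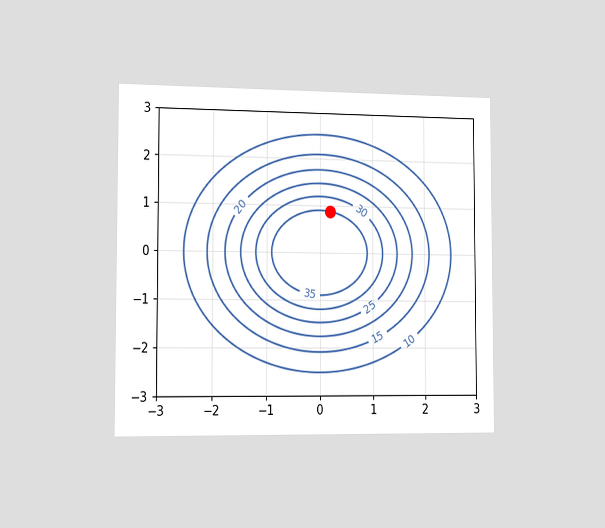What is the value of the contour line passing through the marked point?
The chart is viewed slightly from the left. The marked point sits on the contour labelled 35.

35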